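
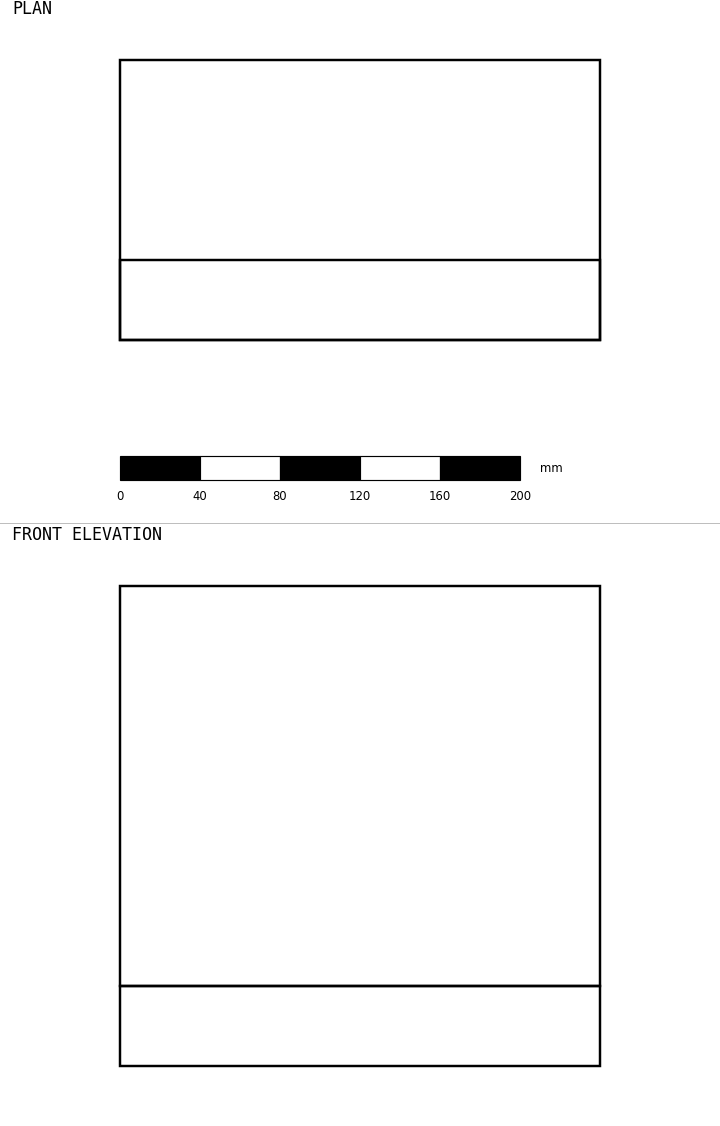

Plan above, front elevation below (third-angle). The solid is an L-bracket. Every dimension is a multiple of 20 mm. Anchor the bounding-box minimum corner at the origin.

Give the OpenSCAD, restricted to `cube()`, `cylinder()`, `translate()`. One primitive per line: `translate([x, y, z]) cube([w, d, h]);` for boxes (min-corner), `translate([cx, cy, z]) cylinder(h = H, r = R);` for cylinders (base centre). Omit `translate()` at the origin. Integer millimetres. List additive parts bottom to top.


cube([240, 140, 40]);
translate([0, 0, 40]) cube([240, 40, 200]);


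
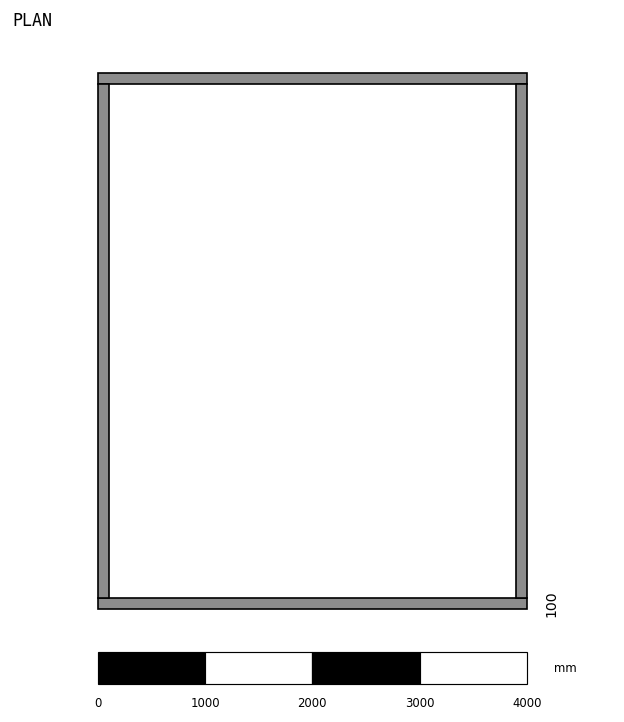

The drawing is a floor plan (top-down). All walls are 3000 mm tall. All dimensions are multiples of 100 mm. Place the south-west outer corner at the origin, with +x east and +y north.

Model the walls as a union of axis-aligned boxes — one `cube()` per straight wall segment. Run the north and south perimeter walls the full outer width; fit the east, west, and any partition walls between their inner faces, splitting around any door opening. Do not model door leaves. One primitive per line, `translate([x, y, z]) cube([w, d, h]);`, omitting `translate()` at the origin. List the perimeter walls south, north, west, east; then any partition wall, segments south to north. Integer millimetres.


cube([4000, 100, 3000]);
translate([0, 4900, 0]) cube([4000, 100, 3000]);
translate([0, 100, 0]) cube([100, 4800, 3000]);
translate([3900, 100, 0]) cube([100, 4800, 3000]);


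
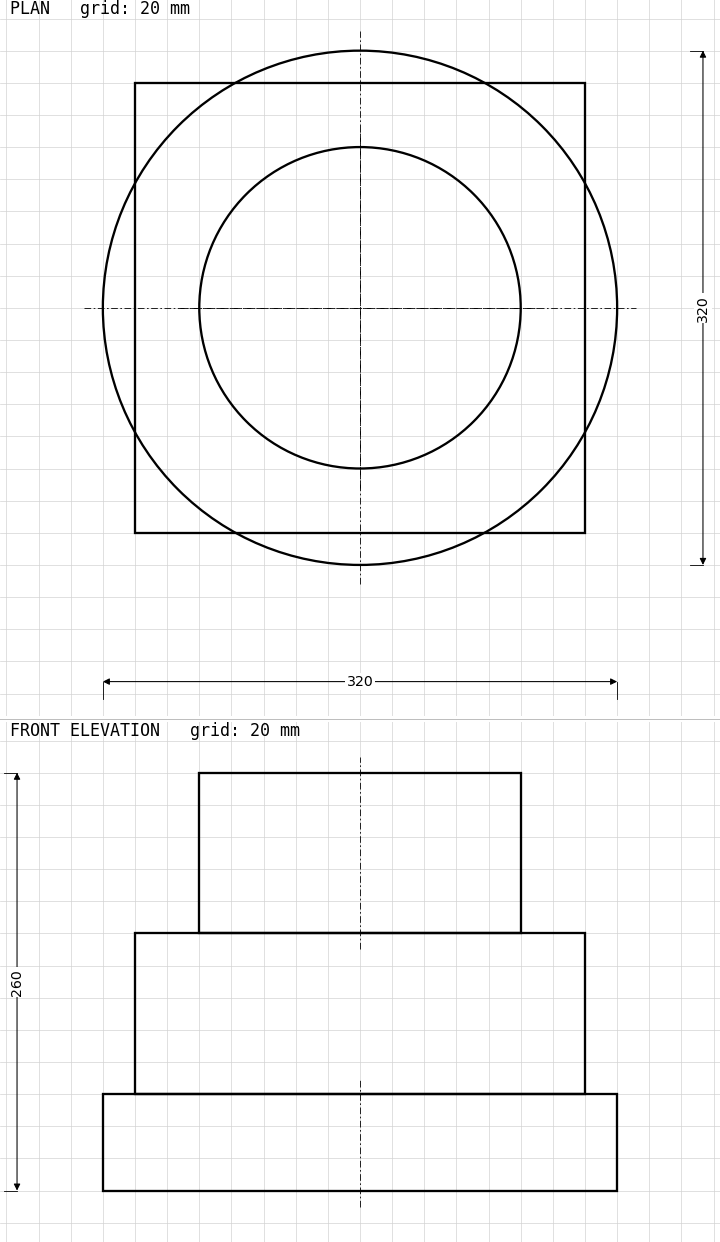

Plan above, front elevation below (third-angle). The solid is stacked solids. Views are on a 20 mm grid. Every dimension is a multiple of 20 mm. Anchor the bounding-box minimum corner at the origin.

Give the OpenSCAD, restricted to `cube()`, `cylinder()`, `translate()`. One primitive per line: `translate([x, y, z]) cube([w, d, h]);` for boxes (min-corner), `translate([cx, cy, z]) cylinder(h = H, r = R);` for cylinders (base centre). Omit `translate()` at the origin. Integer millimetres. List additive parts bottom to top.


translate([160, 160, 0]) cylinder(h = 60, r = 160);
translate([20, 20, 60]) cube([280, 280, 100]);
translate([160, 160, 160]) cylinder(h = 100, r = 100);


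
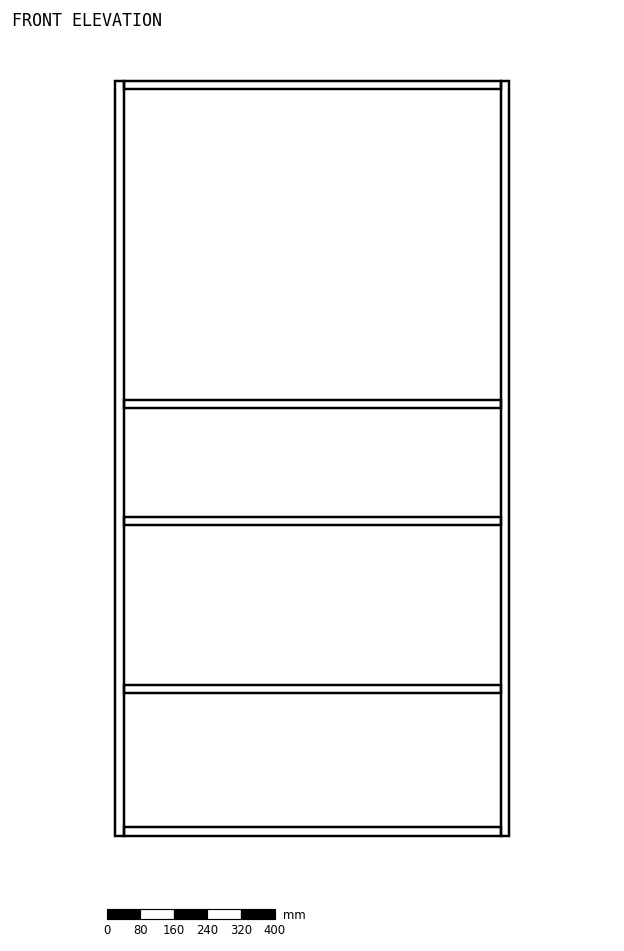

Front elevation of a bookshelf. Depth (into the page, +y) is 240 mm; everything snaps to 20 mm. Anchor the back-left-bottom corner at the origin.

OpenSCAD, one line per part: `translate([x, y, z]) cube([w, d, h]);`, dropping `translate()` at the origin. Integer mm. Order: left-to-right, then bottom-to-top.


cube([20, 240, 1800]);
translate([20, 0, 0]) cube([900, 240, 20]);
translate([20, 0, 340]) cube([900, 240, 20]);
translate([20, 0, 740]) cube([900, 240, 20]);
translate([20, 0, 1020]) cube([900, 240, 20]);
translate([20, 0, 1780]) cube([900, 240, 20]);
translate([920, 0, 0]) cube([20, 240, 1800]);


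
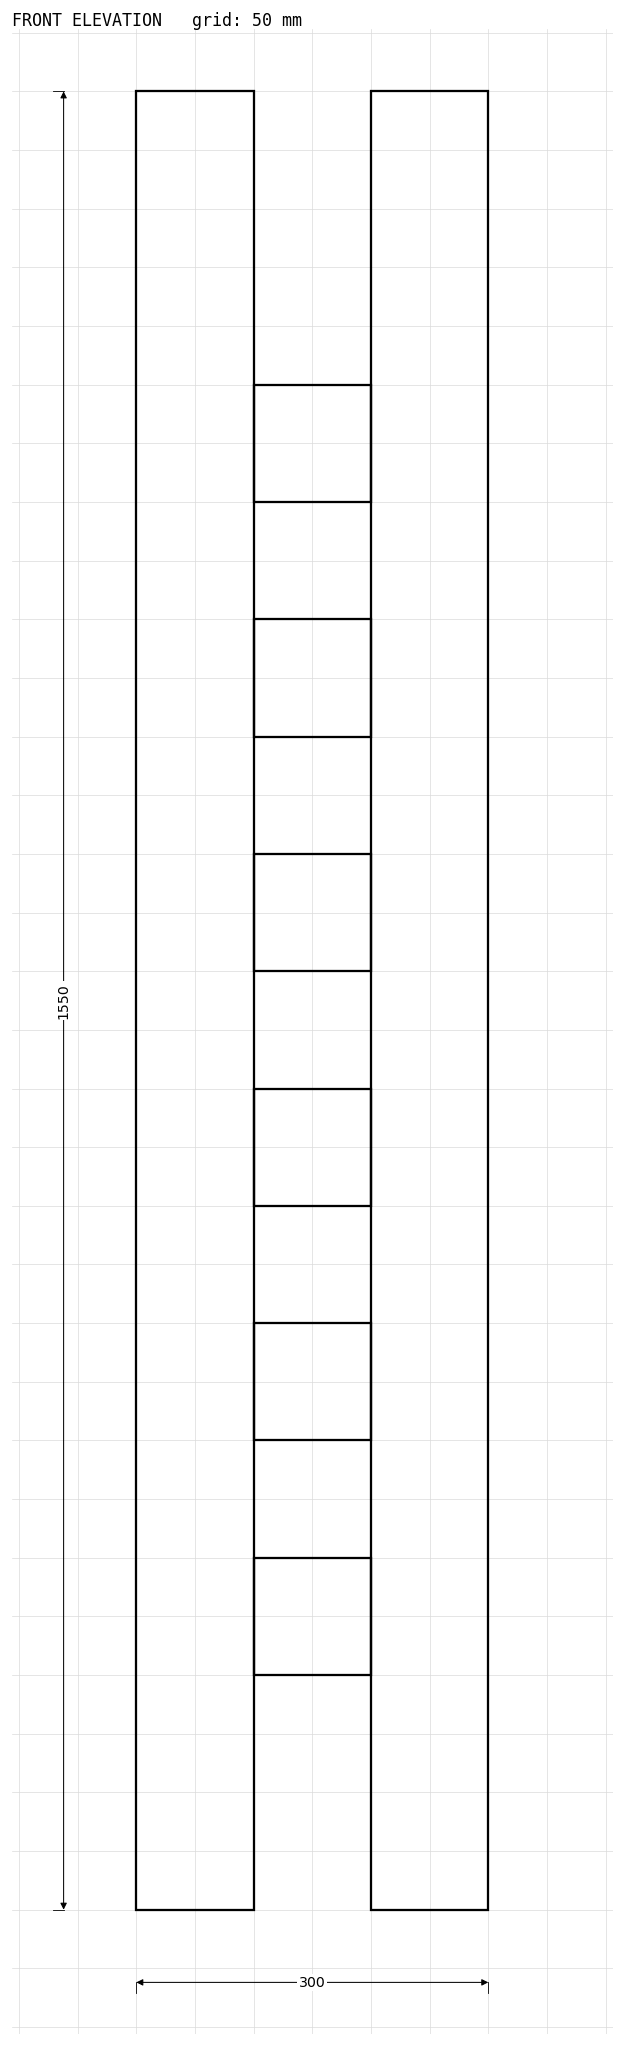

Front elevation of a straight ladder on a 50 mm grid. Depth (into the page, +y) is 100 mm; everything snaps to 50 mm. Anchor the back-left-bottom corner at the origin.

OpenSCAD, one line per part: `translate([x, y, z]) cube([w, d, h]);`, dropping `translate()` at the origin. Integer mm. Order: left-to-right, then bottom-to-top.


cube([100, 100, 1550]);
translate([100, 0, 200]) cube([100, 100, 100]);
translate([100, 0, 400]) cube([100, 100, 100]);
translate([100, 0, 600]) cube([100, 100, 100]);
translate([100, 0, 800]) cube([100, 100, 100]);
translate([100, 0, 1000]) cube([100, 100, 100]);
translate([100, 0, 1200]) cube([100, 100, 100]);
translate([200, 0, 0]) cube([100, 100, 1550]);


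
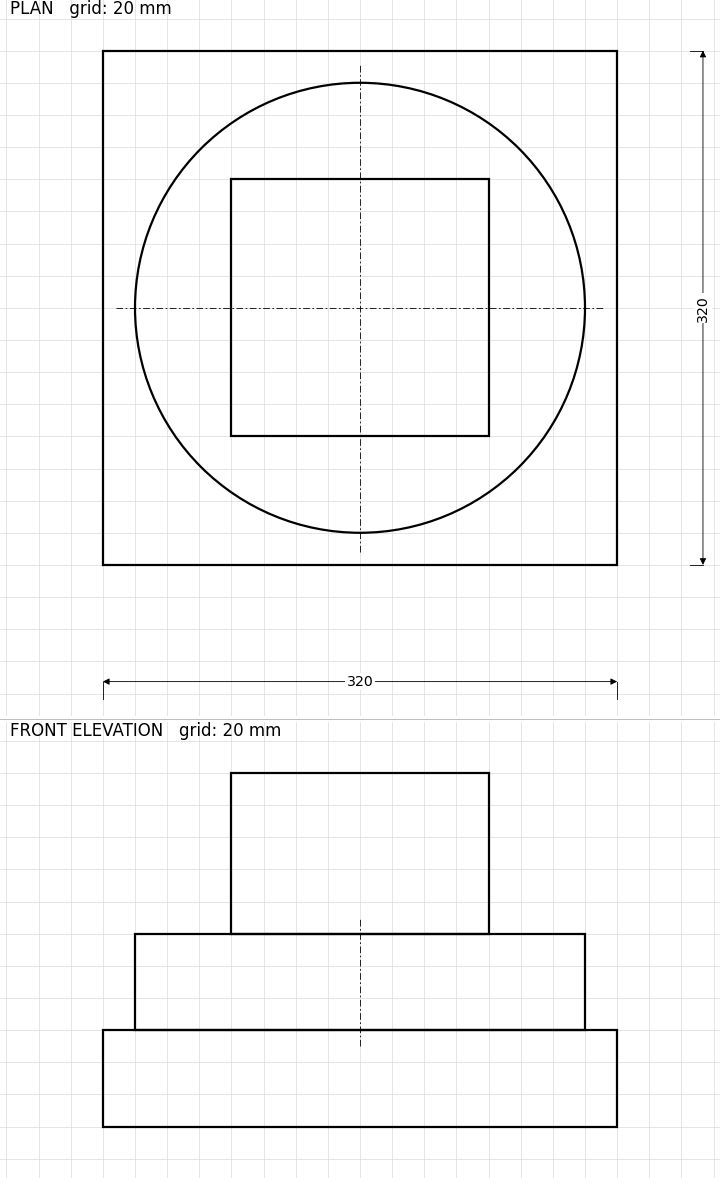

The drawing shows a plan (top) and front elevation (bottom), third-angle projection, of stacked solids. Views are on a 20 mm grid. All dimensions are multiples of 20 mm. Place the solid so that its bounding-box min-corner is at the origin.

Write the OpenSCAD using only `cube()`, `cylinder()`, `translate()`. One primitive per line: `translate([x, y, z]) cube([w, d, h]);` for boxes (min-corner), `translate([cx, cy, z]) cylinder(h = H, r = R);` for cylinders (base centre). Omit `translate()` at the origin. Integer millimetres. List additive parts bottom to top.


cube([320, 320, 60]);
translate([160, 160, 60]) cylinder(h = 60, r = 140);
translate([80, 80, 120]) cube([160, 160, 100]);


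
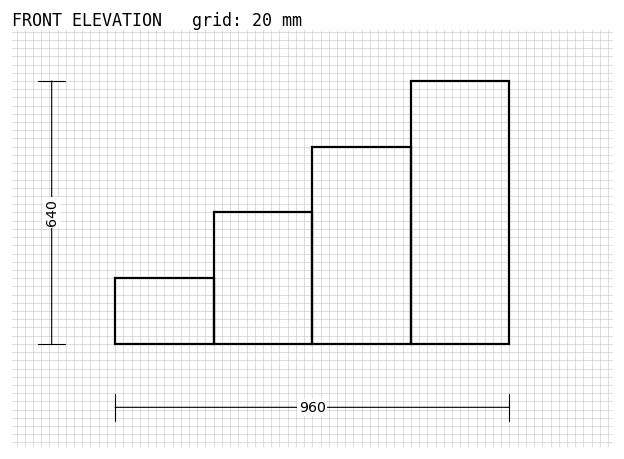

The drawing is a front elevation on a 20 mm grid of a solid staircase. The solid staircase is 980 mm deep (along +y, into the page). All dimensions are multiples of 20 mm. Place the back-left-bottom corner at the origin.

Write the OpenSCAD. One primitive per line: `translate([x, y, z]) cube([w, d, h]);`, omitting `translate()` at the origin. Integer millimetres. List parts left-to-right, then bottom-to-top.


cube([240, 980, 160]);
translate([240, 0, 0]) cube([240, 980, 320]);
translate([480, 0, 0]) cube([240, 980, 480]);
translate([720, 0, 0]) cube([240, 980, 640]);


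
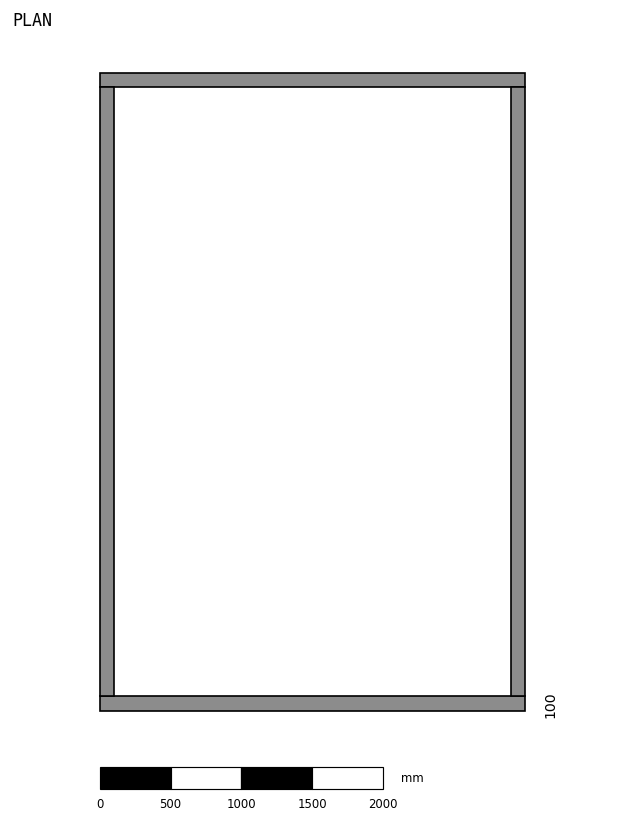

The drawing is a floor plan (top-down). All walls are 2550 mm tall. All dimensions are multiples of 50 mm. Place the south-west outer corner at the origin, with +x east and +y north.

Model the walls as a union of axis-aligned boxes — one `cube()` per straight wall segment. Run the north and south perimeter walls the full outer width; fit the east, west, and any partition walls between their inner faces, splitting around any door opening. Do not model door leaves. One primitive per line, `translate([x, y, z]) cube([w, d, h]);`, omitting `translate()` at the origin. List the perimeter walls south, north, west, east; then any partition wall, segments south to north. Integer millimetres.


cube([3000, 100, 2550]);
translate([0, 4400, 0]) cube([3000, 100, 2550]);
translate([0, 100, 0]) cube([100, 4300, 2550]);
translate([2900, 100, 0]) cube([100, 4300, 2550]);


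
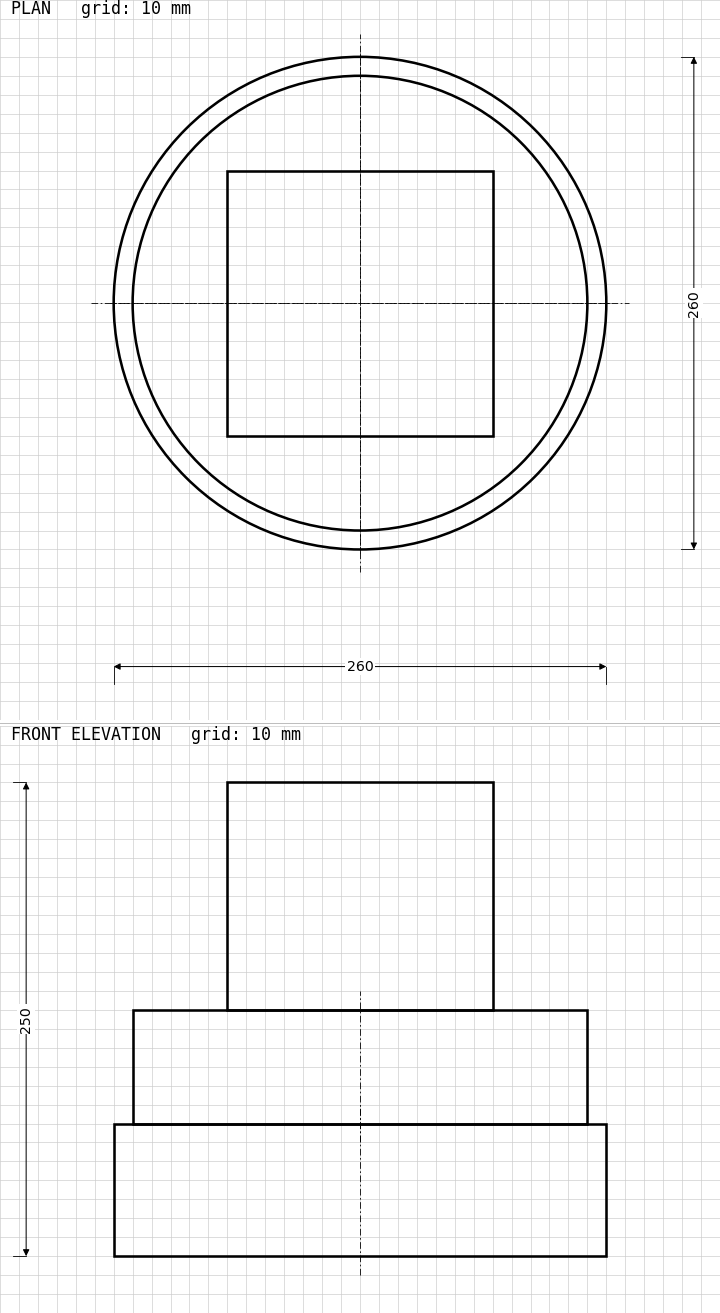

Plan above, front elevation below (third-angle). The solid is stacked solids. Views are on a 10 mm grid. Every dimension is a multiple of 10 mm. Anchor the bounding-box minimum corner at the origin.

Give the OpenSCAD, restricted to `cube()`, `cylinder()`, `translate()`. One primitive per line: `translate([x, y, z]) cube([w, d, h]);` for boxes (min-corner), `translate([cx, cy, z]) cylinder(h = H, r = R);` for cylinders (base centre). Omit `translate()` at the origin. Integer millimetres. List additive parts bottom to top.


translate([130, 130, 0]) cylinder(h = 70, r = 130);
translate([130, 130, 70]) cylinder(h = 60, r = 120);
translate([60, 60, 130]) cube([140, 140, 120]);


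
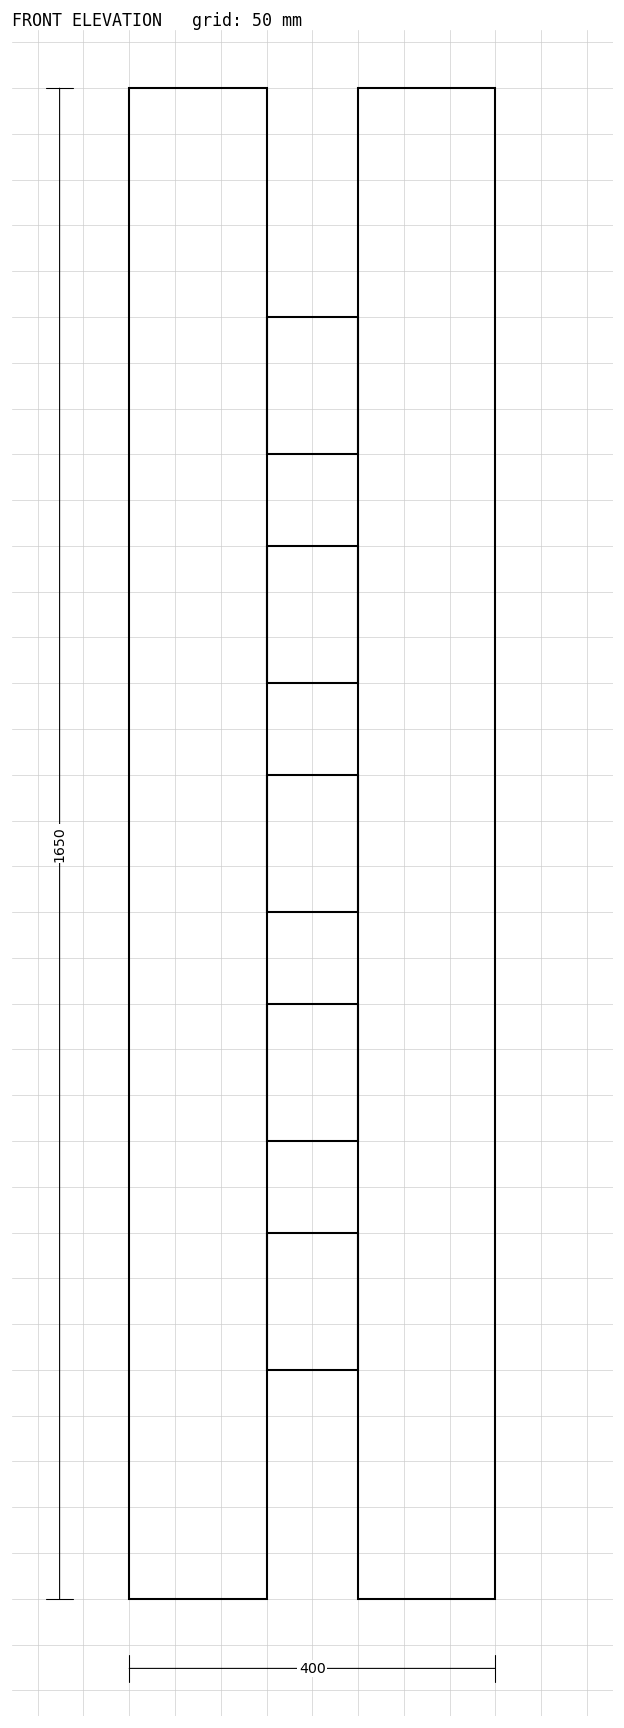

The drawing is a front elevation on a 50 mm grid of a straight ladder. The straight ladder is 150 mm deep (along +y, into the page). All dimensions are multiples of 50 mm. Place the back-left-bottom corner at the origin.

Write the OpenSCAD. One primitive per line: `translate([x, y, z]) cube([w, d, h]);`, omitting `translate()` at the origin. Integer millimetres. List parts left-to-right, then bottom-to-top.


cube([150, 150, 1650]);
translate([150, 0, 250]) cube([100, 150, 150]);
translate([150, 0, 500]) cube([100, 150, 150]);
translate([150, 0, 750]) cube([100, 150, 150]);
translate([150, 0, 1000]) cube([100, 150, 150]);
translate([150, 0, 1250]) cube([100, 150, 150]);
translate([250, 0, 0]) cube([150, 150, 1650]);


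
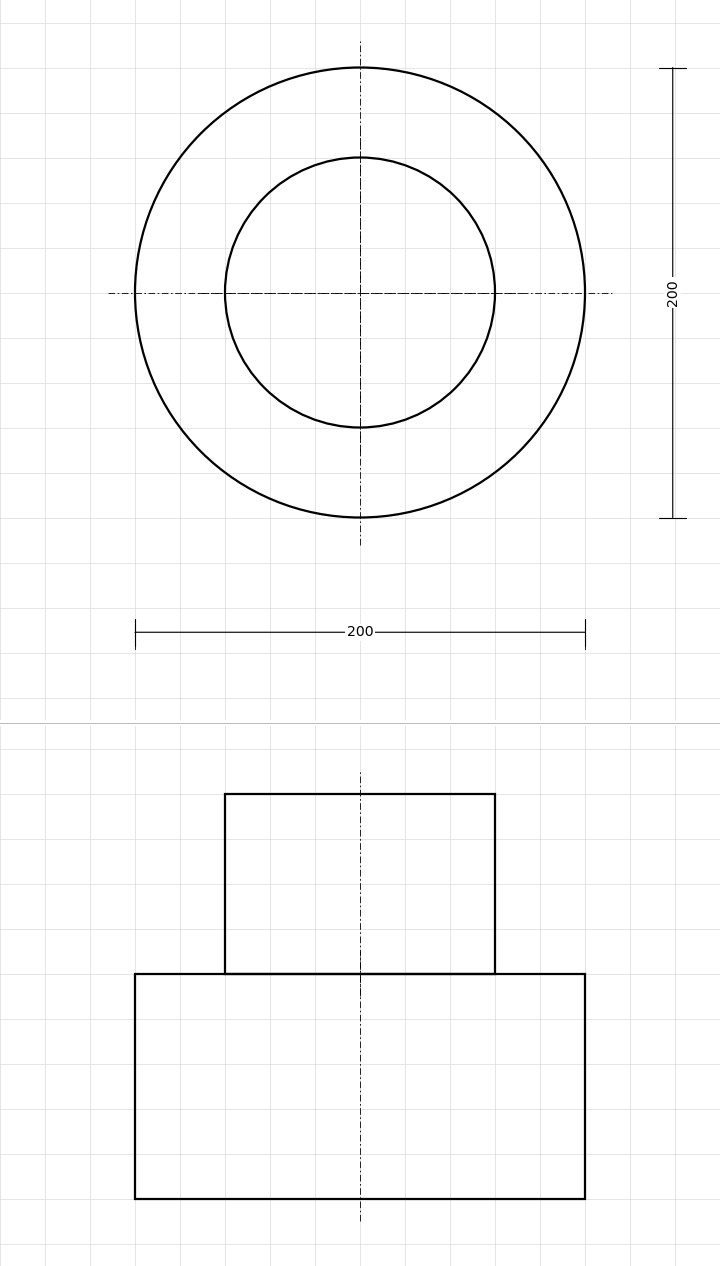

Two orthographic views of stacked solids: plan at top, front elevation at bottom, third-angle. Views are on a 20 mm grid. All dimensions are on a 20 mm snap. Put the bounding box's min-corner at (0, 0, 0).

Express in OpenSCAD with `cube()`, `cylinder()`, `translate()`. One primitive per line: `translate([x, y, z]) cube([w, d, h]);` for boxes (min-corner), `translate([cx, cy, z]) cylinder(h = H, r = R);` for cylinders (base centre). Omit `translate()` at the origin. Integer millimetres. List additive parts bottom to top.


translate([100, 100, 0]) cylinder(h = 100, r = 100);
translate([100, 100, 100]) cylinder(h = 80, r = 60);


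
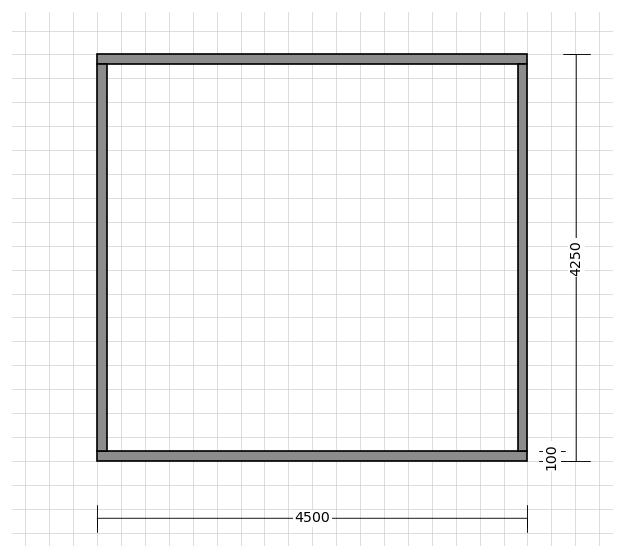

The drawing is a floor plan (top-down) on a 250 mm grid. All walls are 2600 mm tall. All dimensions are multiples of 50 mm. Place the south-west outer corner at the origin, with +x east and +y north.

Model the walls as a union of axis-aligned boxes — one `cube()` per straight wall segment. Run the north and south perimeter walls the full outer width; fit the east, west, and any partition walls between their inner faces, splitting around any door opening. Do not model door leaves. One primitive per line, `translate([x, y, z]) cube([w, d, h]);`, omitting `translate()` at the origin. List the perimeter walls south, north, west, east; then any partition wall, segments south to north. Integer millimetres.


cube([4500, 100, 2600]);
translate([0, 4150, 0]) cube([4500, 100, 2600]);
translate([0, 100, 0]) cube([100, 4050, 2600]);
translate([4400, 100, 0]) cube([100, 4050, 2600]);


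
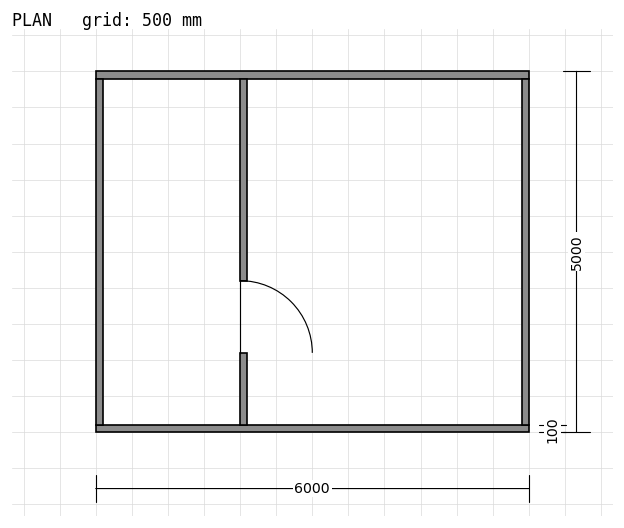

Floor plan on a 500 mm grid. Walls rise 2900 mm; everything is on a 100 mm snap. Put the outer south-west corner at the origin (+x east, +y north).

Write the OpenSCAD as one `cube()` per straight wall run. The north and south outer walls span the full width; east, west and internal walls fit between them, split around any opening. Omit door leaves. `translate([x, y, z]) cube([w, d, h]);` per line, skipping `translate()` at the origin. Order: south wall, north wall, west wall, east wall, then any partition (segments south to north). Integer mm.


cube([6000, 100, 2900]);
translate([0, 4900, 0]) cube([6000, 100, 2900]);
translate([0, 100, 0]) cube([100, 4800, 2900]);
translate([5900, 100, 0]) cube([100, 4800, 2900]);
translate([2000, 100, 0]) cube([100, 1000, 2900]);
translate([2000, 2100, 0]) cube([100, 2800, 2900]);


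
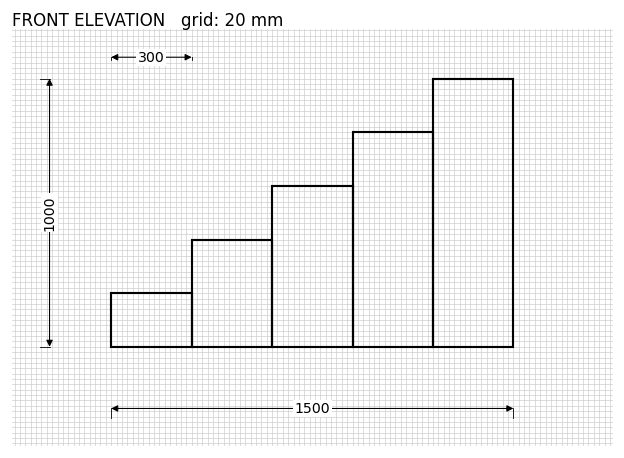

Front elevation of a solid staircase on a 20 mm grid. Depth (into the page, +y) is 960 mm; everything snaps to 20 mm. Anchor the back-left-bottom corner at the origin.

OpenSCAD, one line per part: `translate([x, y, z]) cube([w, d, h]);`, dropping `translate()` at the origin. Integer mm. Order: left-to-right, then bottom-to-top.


cube([300, 960, 200]);
translate([300, 0, 0]) cube([300, 960, 400]);
translate([600, 0, 0]) cube([300, 960, 600]);
translate([900, 0, 0]) cube([300, 960, 800]);
translate([1200, 0, 0]) cube([300, 960, 1000]);


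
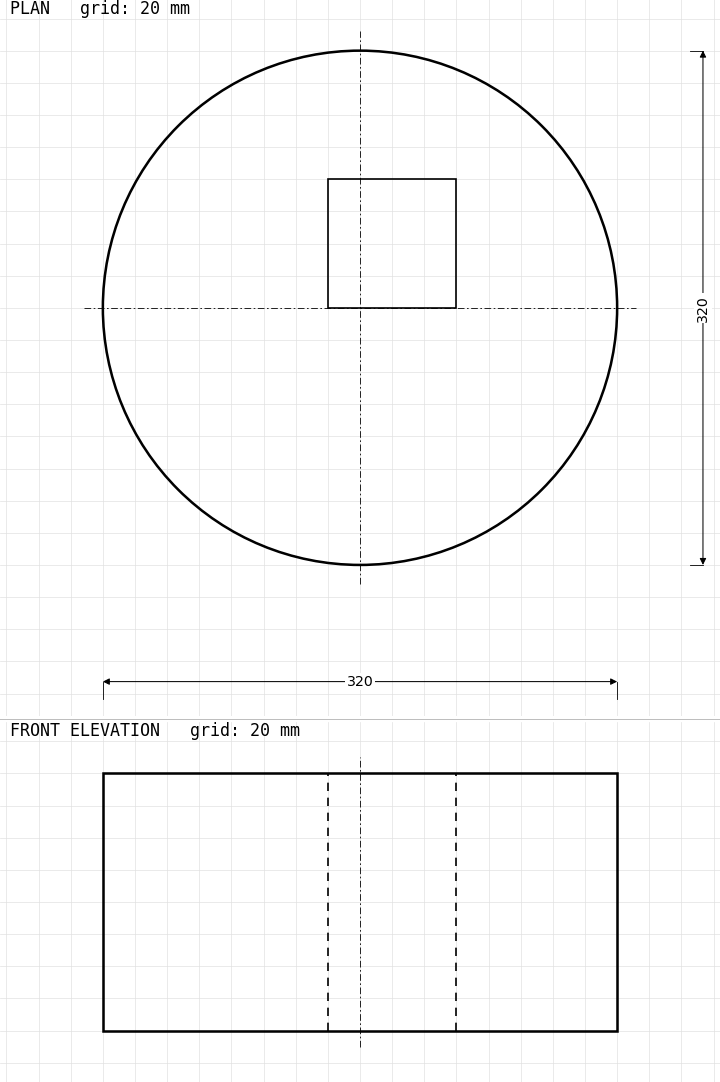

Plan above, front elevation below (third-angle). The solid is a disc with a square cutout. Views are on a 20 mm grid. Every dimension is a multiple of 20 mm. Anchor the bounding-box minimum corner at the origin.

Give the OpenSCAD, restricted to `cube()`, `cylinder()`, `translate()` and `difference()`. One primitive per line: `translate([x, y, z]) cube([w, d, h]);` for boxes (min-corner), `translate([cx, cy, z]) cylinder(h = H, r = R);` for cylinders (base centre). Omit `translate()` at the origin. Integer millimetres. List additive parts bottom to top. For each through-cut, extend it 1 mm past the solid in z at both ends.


difference() {
  translate([160, 160, 0]) cylinder(h = 160, r = 160);
  translate([140, 160, -1]) cube([80, 80, 162]);
}


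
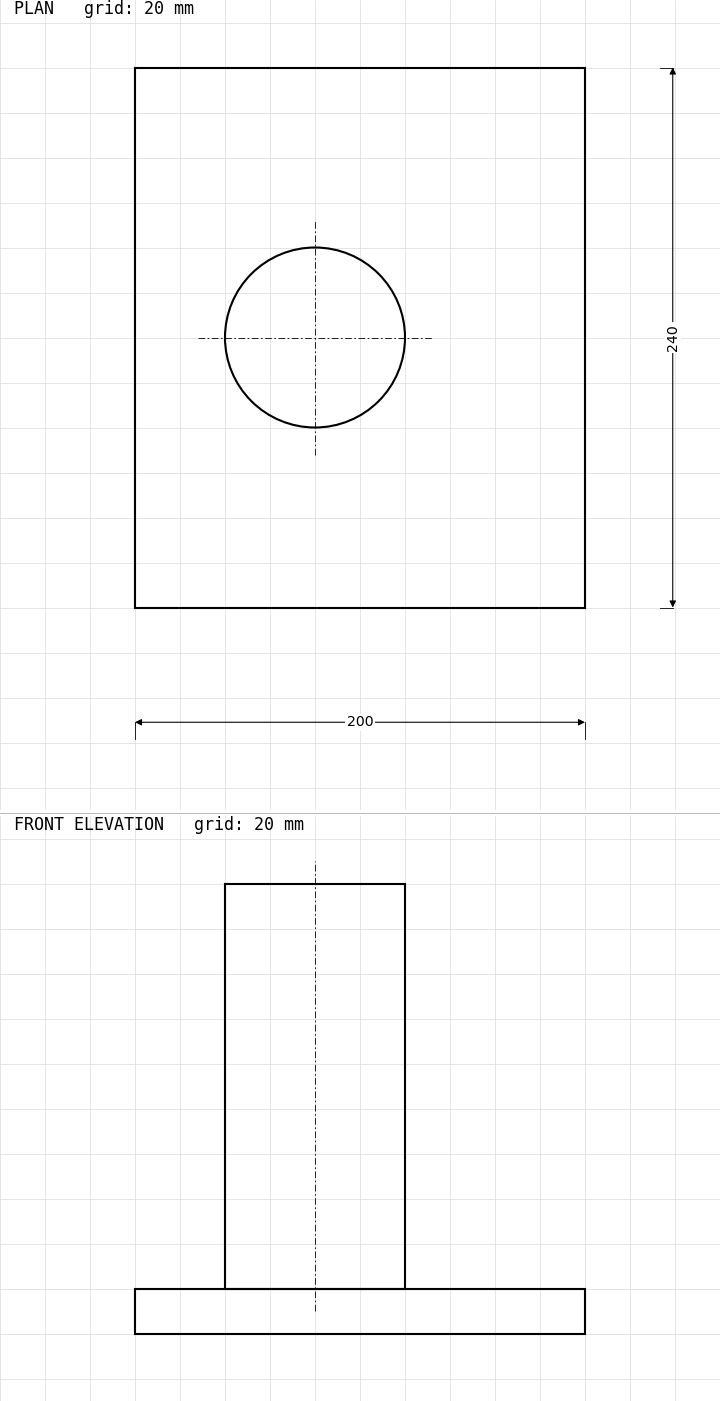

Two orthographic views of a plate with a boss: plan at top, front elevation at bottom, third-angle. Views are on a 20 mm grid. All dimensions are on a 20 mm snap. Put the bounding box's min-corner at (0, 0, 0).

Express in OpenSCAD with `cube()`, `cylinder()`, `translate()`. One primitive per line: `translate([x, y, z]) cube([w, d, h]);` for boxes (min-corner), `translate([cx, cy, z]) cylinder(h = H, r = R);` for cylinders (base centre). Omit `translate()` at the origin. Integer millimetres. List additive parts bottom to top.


cube([200, 240, 20]);
translate([80, 120, 20]) cylinder(h = 180, r = 40);


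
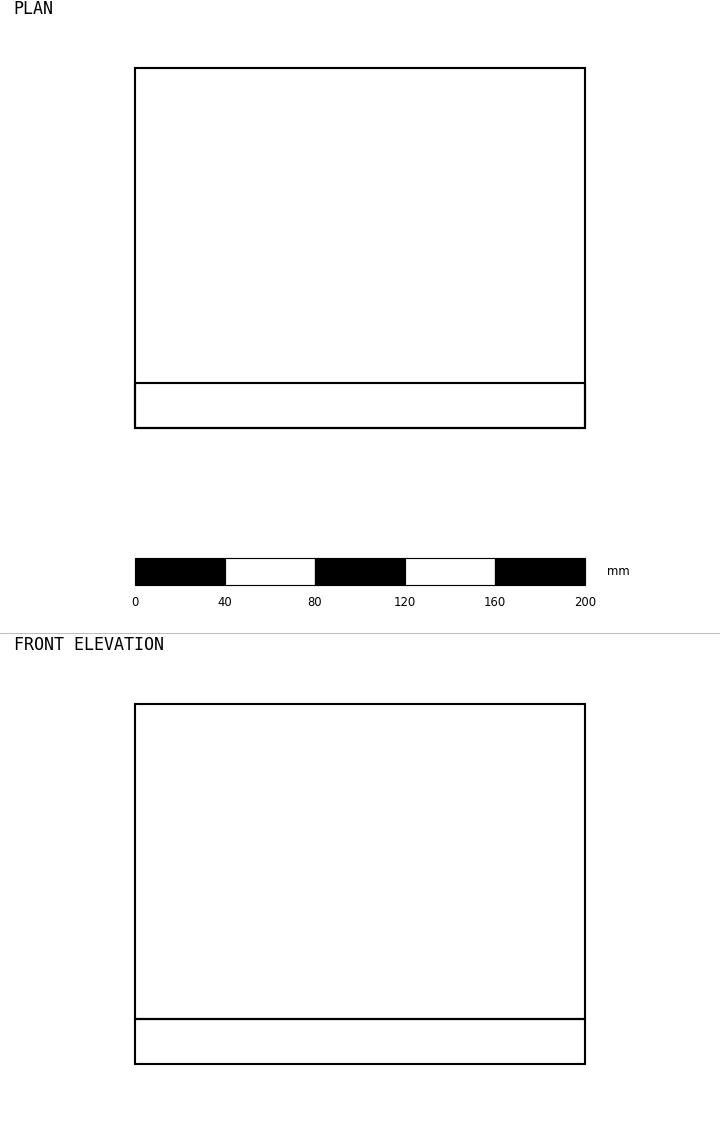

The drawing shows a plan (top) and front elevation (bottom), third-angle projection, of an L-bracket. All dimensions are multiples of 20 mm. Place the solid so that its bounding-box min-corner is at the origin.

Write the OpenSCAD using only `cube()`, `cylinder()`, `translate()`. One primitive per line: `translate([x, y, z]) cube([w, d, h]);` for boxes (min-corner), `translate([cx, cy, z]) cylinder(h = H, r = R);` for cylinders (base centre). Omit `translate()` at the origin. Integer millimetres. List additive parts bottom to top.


cube([200, 160, 20]);
translate([0, 0, 20]) cube([200, 20, 140]);


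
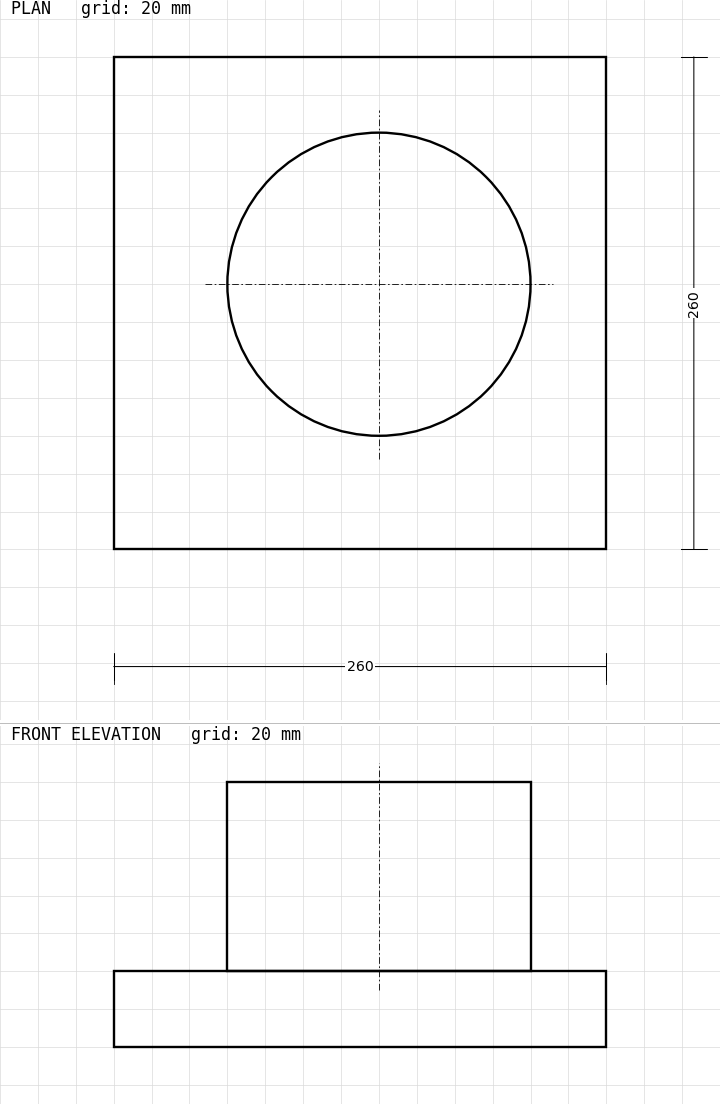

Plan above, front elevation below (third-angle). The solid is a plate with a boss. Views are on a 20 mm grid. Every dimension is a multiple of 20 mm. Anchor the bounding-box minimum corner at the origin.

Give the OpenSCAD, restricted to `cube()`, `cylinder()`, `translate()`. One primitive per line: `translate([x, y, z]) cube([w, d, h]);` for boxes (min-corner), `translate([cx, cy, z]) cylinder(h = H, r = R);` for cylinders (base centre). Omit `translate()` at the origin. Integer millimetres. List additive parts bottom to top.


cube([260, 260, 40]);
translate([140, 140, 40]) cylinder(h = 100, r = 80);


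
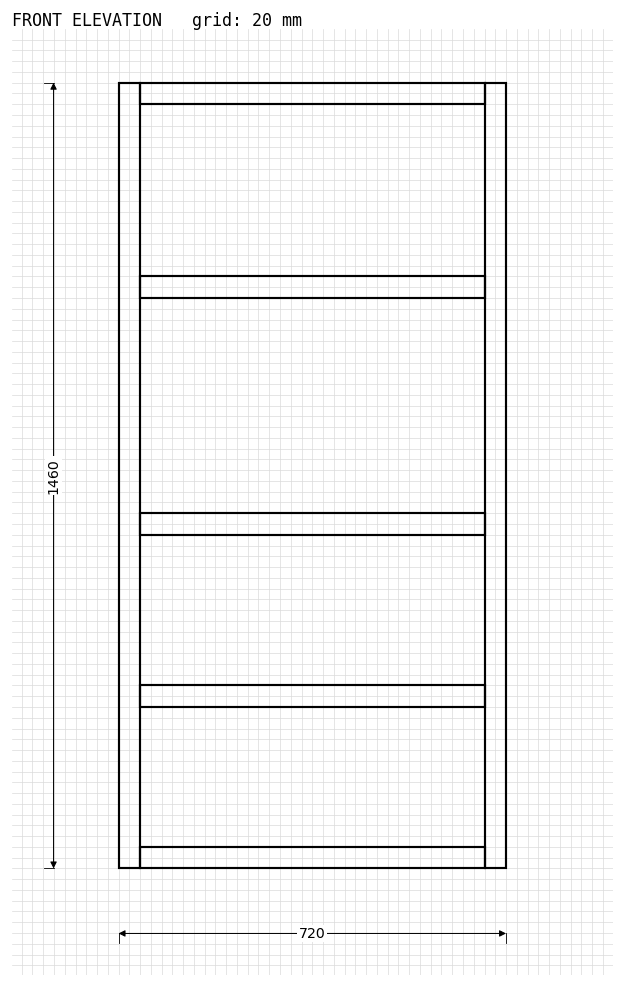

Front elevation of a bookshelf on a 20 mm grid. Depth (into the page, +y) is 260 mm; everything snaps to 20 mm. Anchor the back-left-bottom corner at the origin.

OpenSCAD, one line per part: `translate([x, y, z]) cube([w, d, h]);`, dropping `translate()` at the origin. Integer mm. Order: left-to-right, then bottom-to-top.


cube([40, 260, 1460]);
translate([40, 0, 0]) cube([640, 260, 40]);
translate([40, 0, 300]) cube([640, 260, 40]);
translate([40, 0, 620]) cube([640, 260, 40]);
translate([40, 0, 1060]) cube([640, 260, 40]);
translate([40, 0, 1420]) cube([640, 260, 40]);
translate([680, 0, 0]) cube([40, 260, 1460]);


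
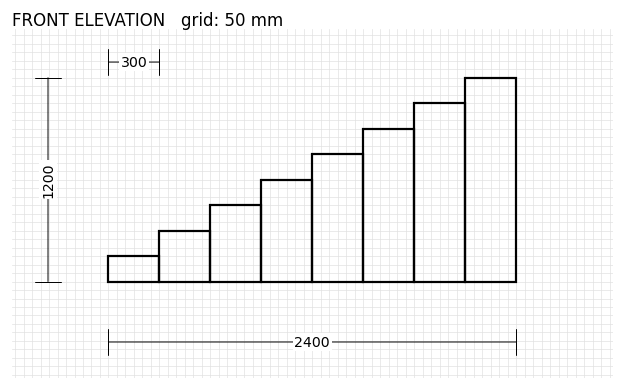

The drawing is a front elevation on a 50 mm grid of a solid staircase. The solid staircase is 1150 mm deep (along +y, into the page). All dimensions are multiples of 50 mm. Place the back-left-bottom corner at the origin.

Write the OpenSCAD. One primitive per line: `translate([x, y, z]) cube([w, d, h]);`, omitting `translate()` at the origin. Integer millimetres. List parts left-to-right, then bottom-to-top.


cube([300, 1150, 150]);
translate([300, 0, 0]) cube([300, 1150, 300]);
translate([600, 0, 0]) cube([300, 1150, 450]);
translate([900, 0, 0]) cube([300, 1150, 600]);
translate([1200, 0, 0]) cube([300, 1150, 750]);
translate([1500, 0, 0]) cube([300, 1150, 900]);
translate([1800, 0, 0]) cube([300, 1150, 1050]);
translate([2100, 0, 0]) cube([300, 1150, 1200]);


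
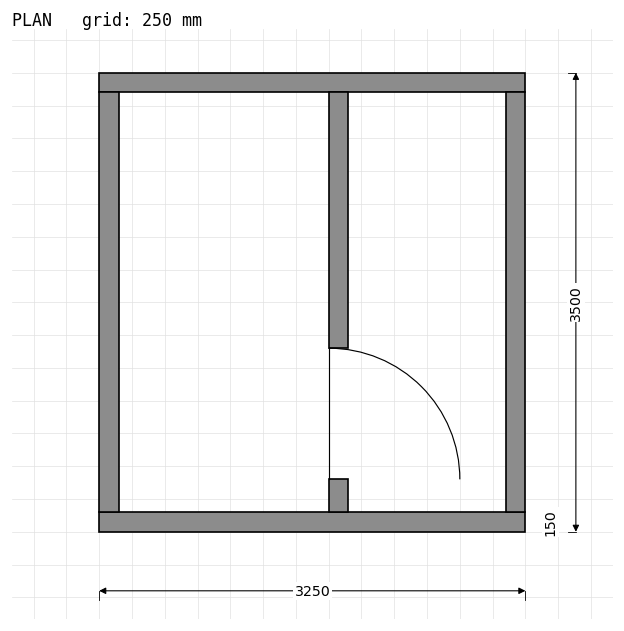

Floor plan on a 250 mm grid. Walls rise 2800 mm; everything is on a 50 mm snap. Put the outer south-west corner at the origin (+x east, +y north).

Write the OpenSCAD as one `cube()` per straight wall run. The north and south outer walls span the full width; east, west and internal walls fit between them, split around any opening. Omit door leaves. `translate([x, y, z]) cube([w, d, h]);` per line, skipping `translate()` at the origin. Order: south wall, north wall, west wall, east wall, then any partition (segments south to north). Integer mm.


cube([3250, 150, 2800]);
translate([0, 3350, 0]) cube([3250, 150, 2800]);
translate([0, 150, 0]) cube([150, 3200, 2800]);
translate([3100, 150, 0]) cube([150, 3200, 2800]);
translate([1750, 150, 0]) cube([150, 250, 2800]);
translate([1750, 1400, 0]) cube([150, 1950, 2800]);


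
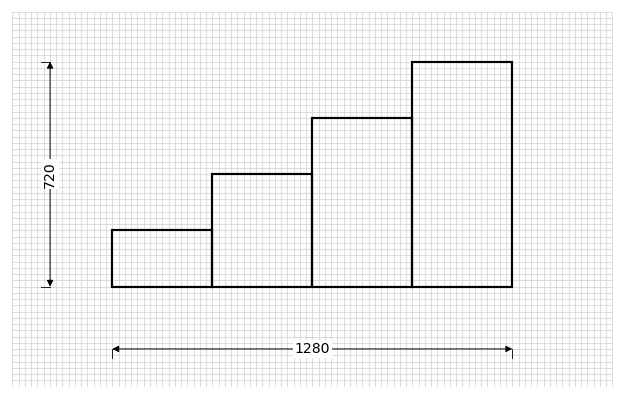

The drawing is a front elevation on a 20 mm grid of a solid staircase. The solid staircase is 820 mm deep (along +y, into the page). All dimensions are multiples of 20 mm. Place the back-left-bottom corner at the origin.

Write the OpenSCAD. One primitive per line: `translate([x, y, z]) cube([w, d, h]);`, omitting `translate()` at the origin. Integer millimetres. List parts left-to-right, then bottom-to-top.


cube([320, 820, 180]);
translate([320, 0, 0]) cube([320, 820, 360]);
translate([640, 0, 0]) cube([320, 820, 540]);
translate([960, 0, 0]) cube([320, 820, 720]);


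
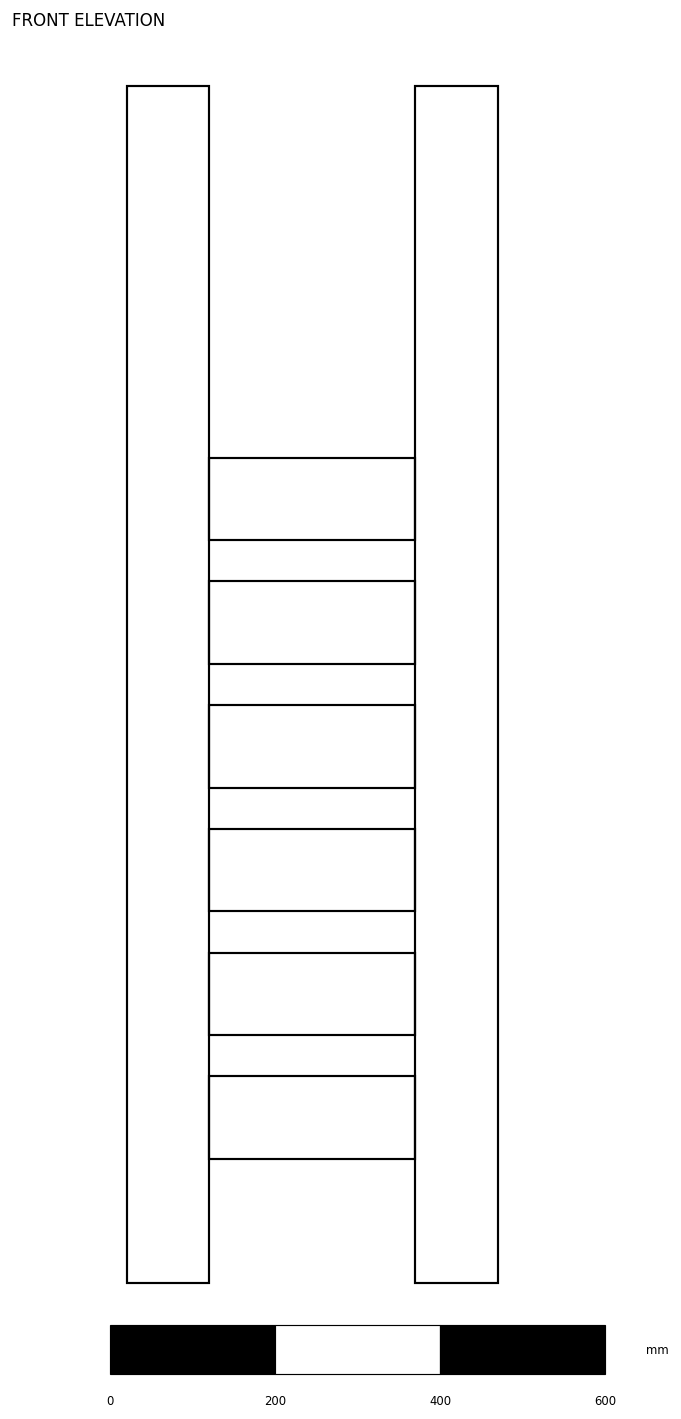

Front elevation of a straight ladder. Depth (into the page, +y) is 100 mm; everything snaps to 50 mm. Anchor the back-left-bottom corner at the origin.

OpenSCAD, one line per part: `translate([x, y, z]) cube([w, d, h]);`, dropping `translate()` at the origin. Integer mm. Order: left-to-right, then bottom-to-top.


cube([100, 100, 1450]);
translate([100, 0, 150]) cube([250, 100, 100]);
translate([100, 0, 300]) cube([250, 100, 100]);
translate([100, 0, 450]) cube([250, 100, 100]);
translate([100, 0, 600]) cube([250, 100, 100]);
translate([100, 0, 750]) cube([250, 100, 100]);
translate([100, 0, 900]) cube([250, 100, 100]);
translate([350, 0, 0]) cube([100, 100, 1450]);


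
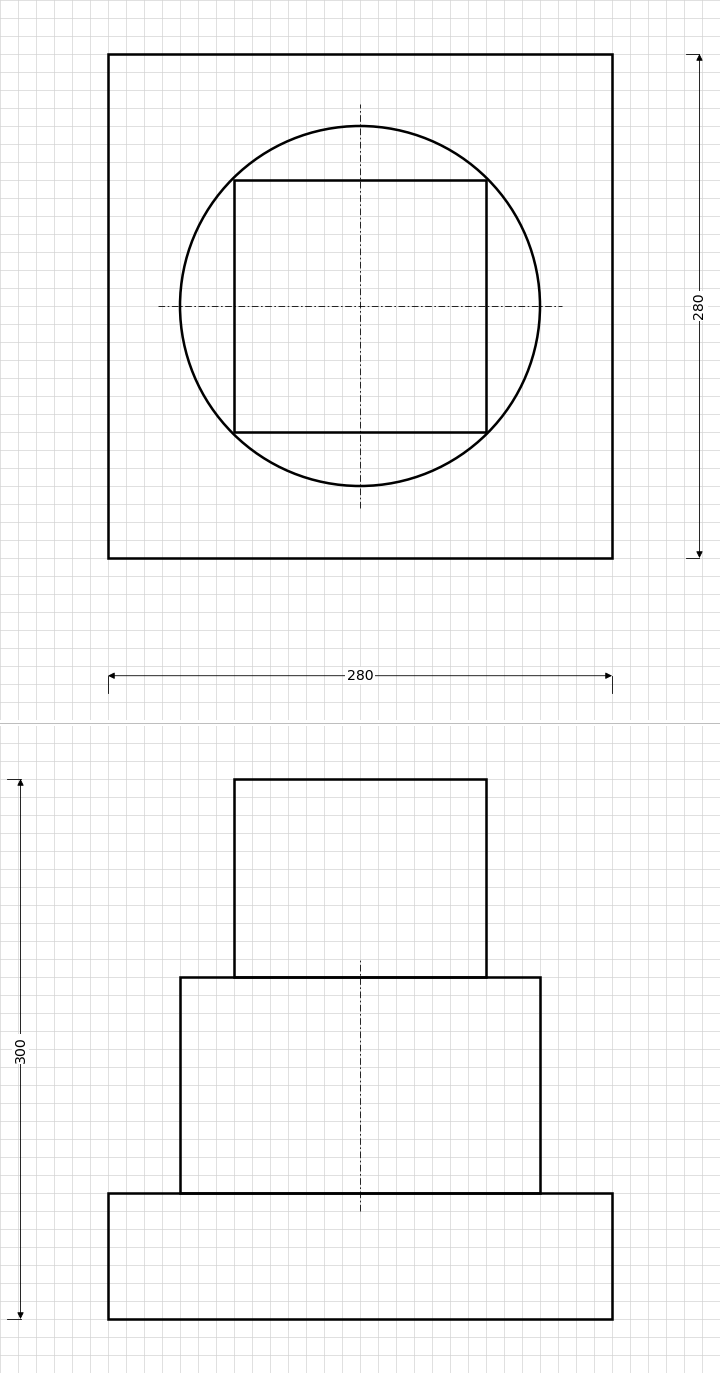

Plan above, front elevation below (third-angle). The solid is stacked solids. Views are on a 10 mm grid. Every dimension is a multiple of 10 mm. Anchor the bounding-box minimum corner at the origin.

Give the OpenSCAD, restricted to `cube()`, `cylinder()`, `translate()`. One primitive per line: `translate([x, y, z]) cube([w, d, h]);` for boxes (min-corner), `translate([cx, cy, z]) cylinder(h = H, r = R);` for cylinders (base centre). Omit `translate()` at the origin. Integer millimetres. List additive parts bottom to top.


cube([280, 280, 70]);
translate([140, 140, 70]) cylinder(h = 120, r = 100);
translate([70, 70, 190]) cube([140, 140, 110]);


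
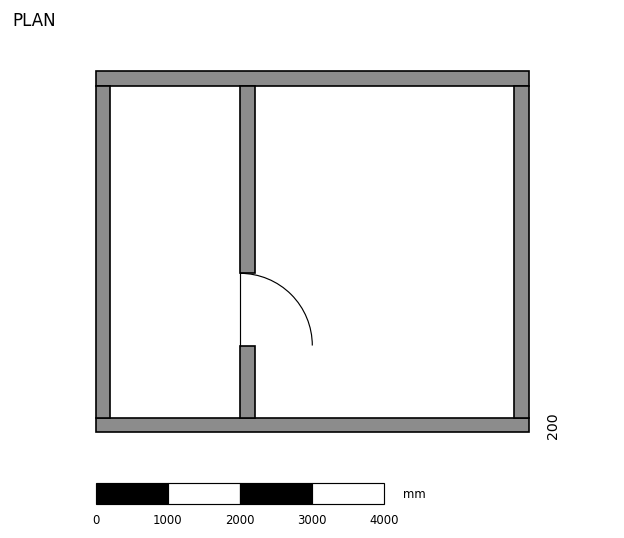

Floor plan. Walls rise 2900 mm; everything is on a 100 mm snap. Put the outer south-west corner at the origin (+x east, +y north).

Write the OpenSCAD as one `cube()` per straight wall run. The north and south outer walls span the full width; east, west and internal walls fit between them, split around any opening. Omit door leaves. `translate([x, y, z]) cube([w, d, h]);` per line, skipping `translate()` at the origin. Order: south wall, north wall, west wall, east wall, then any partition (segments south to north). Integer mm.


cube([6000, 200, 2900]);
translate([0, 4800, 0]) cube([6000, 200, 2900]);
translate([0, 200, 0]) cube([200, 4600, 2900]);
translate([5800, 200, 0]) cube([200, 4600, 2900]);
translate([2000, 200, 0]) cube([200, 1000, 2900]);
translate([2000, 2200, 0]) cube([200, 2600, 2900]);


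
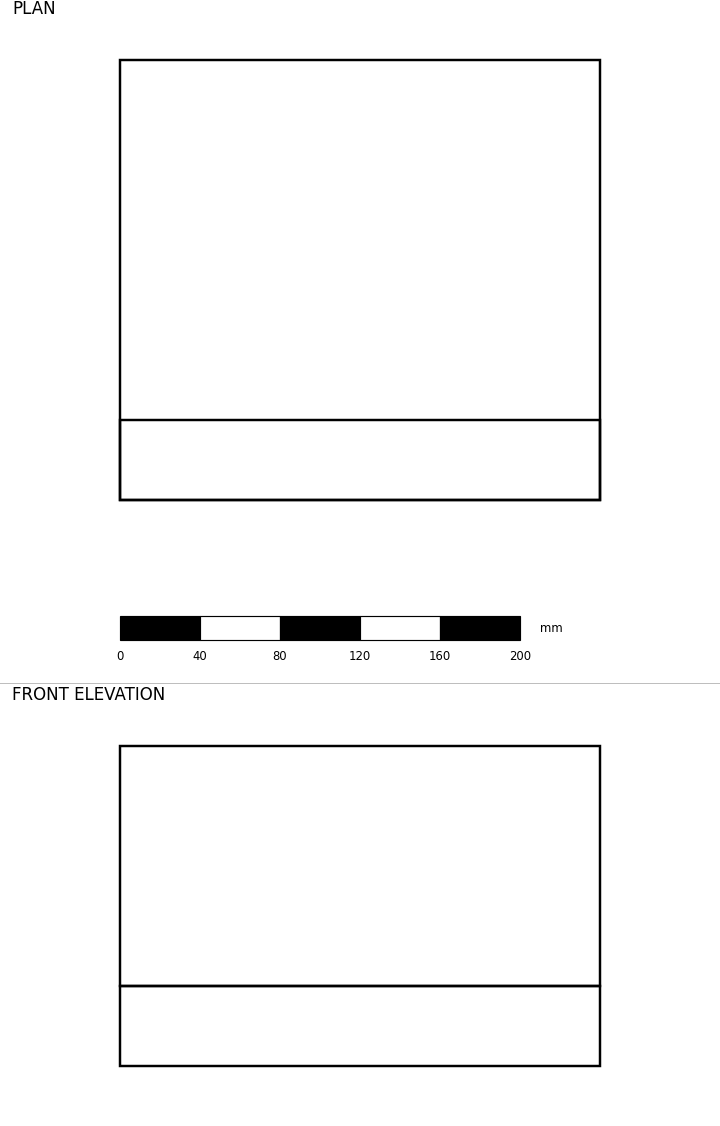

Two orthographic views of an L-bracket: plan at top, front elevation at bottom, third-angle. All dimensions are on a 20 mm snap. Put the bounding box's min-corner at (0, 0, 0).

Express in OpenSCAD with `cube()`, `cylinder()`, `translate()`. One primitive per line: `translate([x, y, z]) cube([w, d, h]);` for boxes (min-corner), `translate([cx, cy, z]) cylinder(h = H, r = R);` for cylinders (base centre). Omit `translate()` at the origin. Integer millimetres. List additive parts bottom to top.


cube([240, 220, 40]);
translate([0, 0, 40]) cube([240, 40, 120]);


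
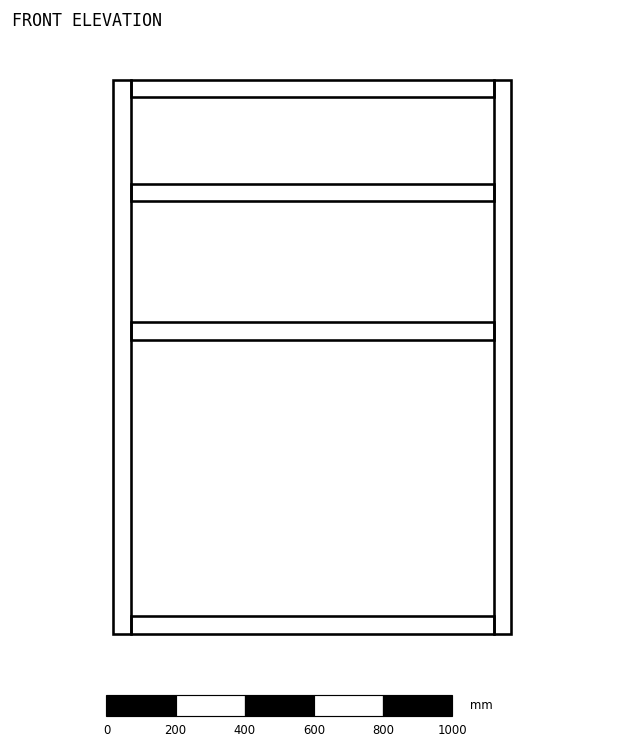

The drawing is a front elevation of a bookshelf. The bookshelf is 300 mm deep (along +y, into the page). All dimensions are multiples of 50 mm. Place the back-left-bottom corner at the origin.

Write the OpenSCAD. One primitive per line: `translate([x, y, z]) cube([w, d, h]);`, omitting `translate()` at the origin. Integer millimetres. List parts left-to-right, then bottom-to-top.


cube([50, 300, 1600]);
translate([50, 0, 0]) cube([1050, 300, 50]);
translate([50, 0, 850]) cube([1050, 300, 50]);
translate([50, 0, 1250]) cube([1050, 300, 50]);
translate([50, 0, 1550]) cube([1050, 300, 50]);
translate([1100, 0, 0]) cube([50, 300, 1600]);


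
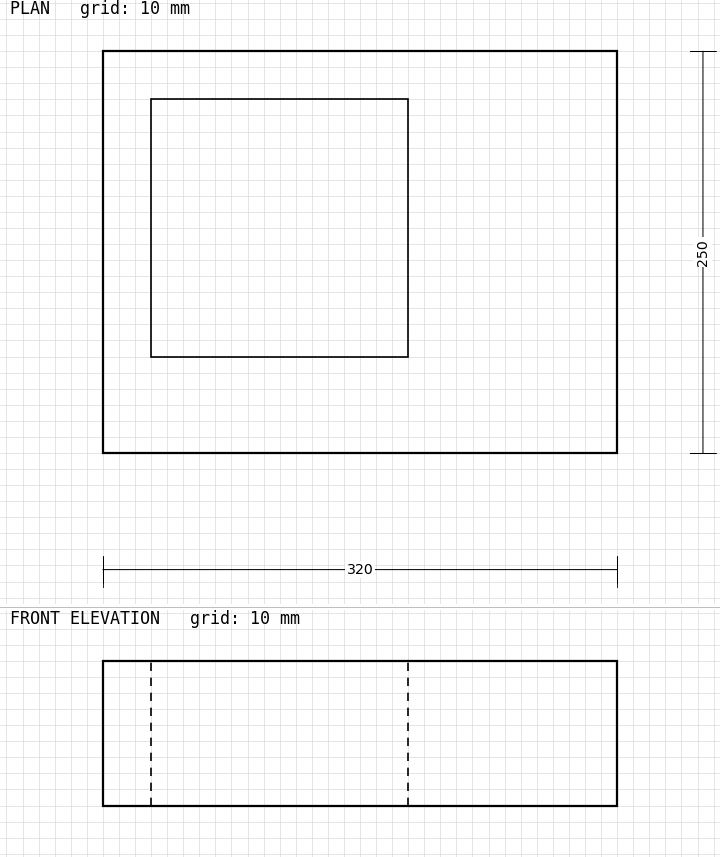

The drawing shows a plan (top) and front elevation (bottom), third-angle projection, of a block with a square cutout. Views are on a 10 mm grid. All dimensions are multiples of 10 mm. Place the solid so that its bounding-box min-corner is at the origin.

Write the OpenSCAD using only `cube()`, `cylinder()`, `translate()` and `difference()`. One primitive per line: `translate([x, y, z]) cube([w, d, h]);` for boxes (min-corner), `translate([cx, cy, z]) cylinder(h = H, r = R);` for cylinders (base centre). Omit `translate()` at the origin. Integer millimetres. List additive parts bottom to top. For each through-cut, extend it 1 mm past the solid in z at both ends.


difference() {
  cube([320, 250, 90]);
  translate([30, 60, -1]) cube([160, 160, 92]);
}


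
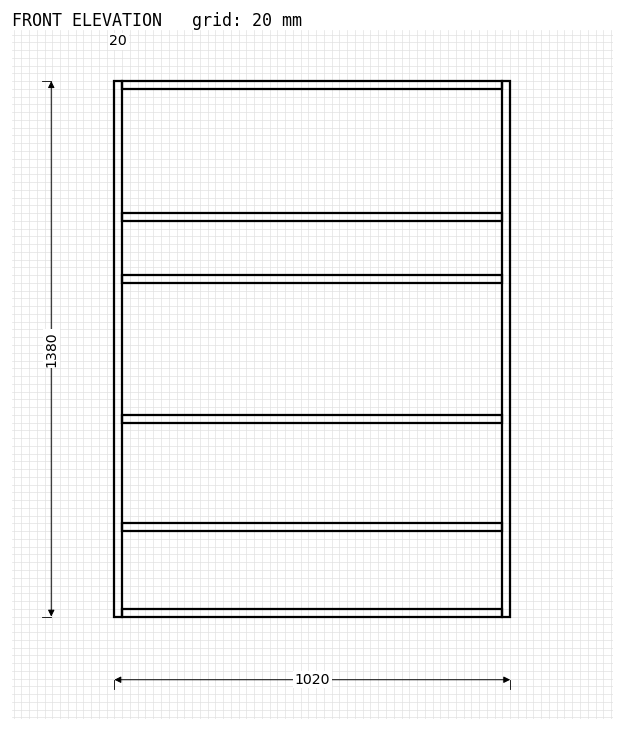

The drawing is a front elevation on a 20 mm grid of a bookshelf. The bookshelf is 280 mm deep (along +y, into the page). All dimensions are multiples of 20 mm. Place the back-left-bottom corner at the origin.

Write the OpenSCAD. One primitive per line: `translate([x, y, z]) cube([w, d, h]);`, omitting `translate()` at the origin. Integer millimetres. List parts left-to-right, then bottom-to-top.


cube([20, 280, 1380]);
translate([20, 0, 0]) cube([980, 280, 20]);
translate([20, 0, 220]) cube([980, 280, 20]);
translate([20, 0, 500]) cube([980, 280, 20]);
translate([20, 0, 860]) cube([980, 280, 20]);
translate([20, 0, 1020]) cube([980, 280, 20]);
translate([20, 0, 1360]) cube([980, 280, 20]);
translate([1000, 0, 0]) cube([20, 280, 1380]);


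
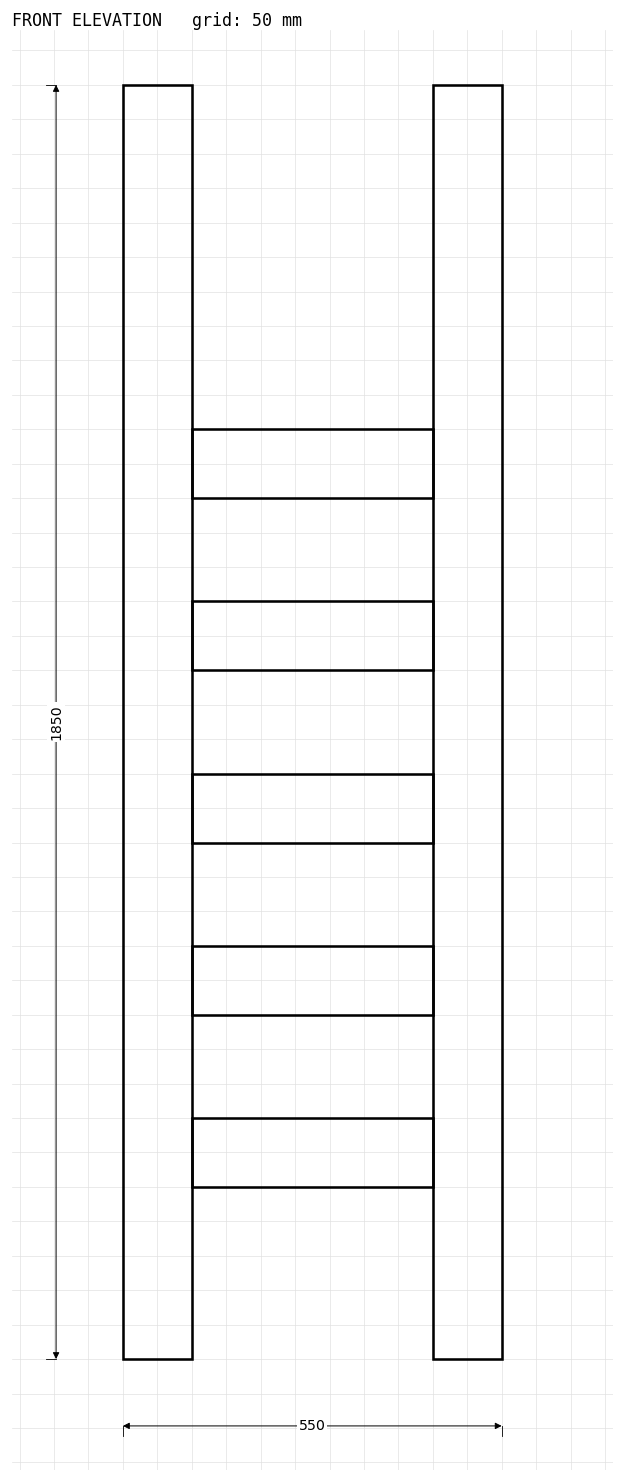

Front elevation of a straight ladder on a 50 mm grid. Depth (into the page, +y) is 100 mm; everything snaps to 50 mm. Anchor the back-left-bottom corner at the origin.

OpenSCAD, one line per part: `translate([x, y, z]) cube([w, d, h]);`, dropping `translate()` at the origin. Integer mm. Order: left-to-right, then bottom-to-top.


cube([100, 100, 1850]);
translate([100, 0, 250]) cube([350, 100, 100]);
translate([100, 0, 500]) cube([350, 100, 100]);
translate([100, 0, 750]) cube([350, 100, 100]);
translate([100, 0, 1000]) cube([350, 100, 100]);
translate([100, 0, 1250]) cube([350, 100, 100]);
translate([450, 0, 0]) cube([100, 100, 1850]);


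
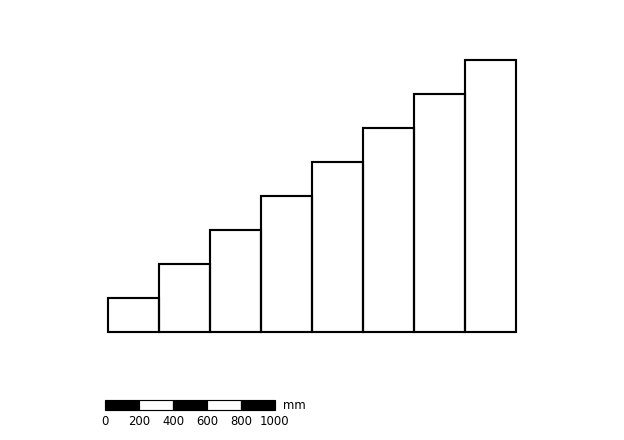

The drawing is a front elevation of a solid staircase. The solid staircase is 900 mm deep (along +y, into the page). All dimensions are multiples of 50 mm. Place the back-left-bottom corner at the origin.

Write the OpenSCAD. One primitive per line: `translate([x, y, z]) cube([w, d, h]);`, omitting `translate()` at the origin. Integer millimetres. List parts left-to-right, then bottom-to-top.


cube([300, 900, 200]);
translate([300, 0, 0]) cube([300, 900, 400]);
translate([600, 0, 0]) cube([300, 900, 600]);
translate([900, 0, 0]) cube([300, 900, 800]);
translate([1200, 0, 0]) cube([300, 900, 1000]);
translate([1500, 0, 0]) cube([300, 900, 1200]);
translate([1800, 0, 0]) cube([300, 900, 1400]);
translate([2100, 0, 0]) cube([300, 900, 1600]);


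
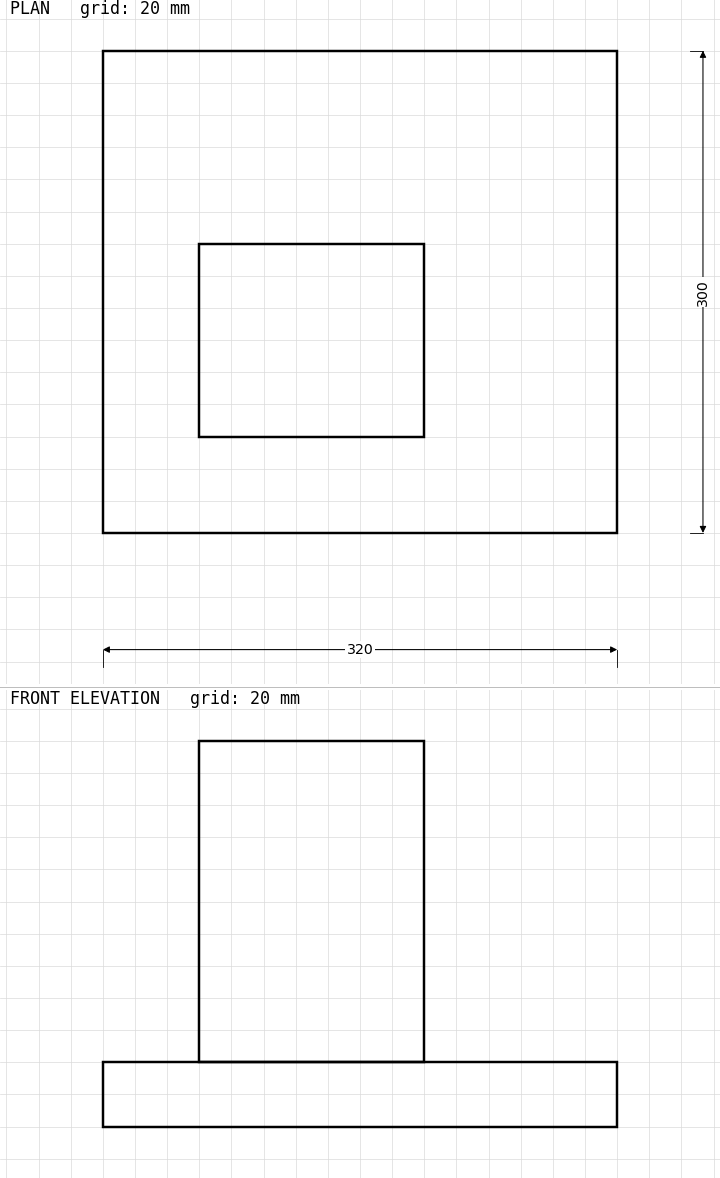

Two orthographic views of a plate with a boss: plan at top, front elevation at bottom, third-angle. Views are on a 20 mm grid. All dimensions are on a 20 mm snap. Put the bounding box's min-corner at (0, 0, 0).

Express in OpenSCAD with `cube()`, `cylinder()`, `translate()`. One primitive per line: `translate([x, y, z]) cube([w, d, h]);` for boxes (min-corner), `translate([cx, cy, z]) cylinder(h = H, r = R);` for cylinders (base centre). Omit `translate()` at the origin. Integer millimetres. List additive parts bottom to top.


cube([320, 300, 40]);
translate([60, 60, 40]) cube([140, 120, 200]);


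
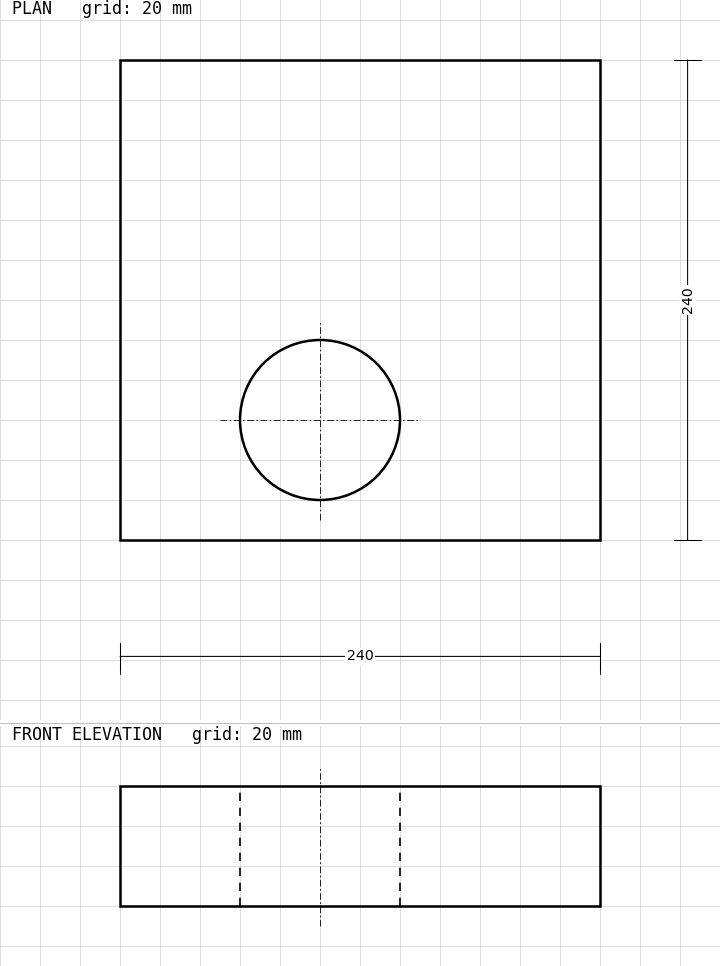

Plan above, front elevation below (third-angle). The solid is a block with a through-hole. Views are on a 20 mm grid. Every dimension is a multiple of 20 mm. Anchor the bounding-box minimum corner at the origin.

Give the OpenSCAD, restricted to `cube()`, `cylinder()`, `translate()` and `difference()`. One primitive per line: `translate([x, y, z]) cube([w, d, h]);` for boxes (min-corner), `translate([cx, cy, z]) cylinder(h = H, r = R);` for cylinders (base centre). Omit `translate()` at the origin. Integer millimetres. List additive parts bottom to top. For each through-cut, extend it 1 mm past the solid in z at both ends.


difference() {
  cube([240, 240, 60]);
  translate([100, 60, -1]) cylinder(h = 62, r = 40);
}


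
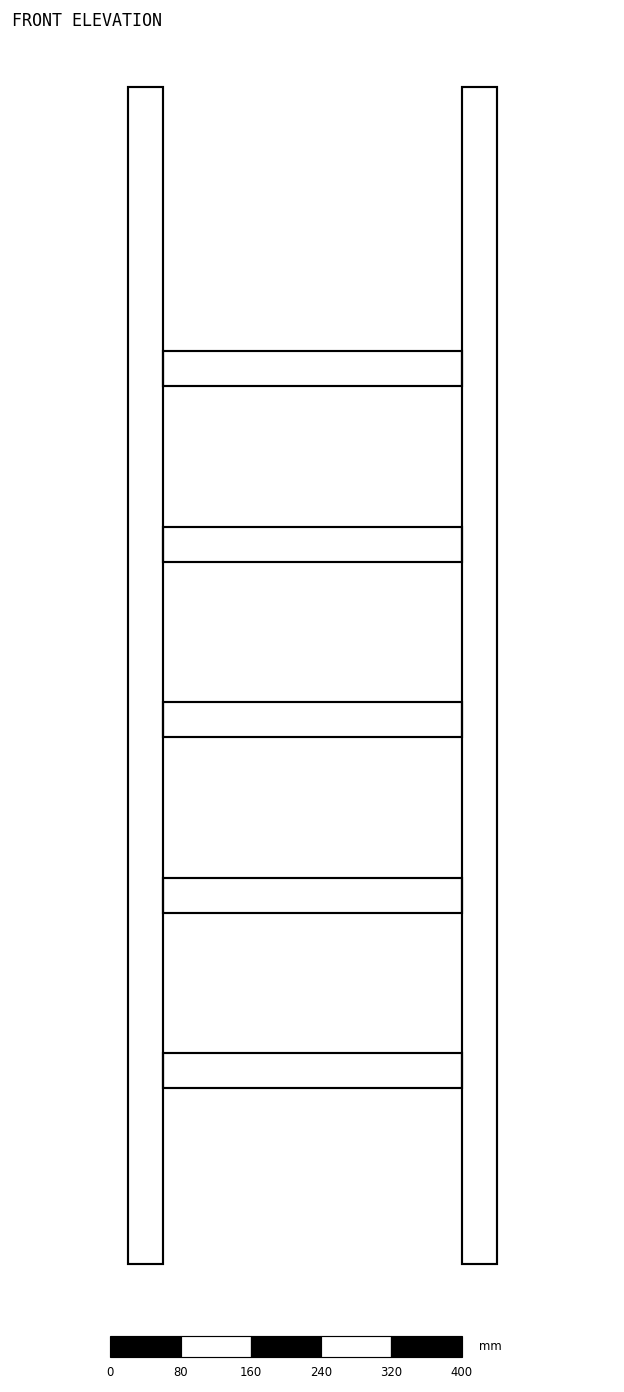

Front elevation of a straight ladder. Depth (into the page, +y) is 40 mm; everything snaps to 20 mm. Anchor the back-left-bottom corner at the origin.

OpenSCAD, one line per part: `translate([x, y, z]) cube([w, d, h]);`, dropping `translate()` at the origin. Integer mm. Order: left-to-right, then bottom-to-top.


cube([40, 40, 1340]);
translate([40, 0, 200]) cube([340, 40, 40]);
translate([40, 0, 400]) cube([340, 40, 40]);
translate([40, 0, 600]) cube([340, 40, 40]);
translate([40, 0, 800]) cube([340, 40, 40]);
translate([40, 0, 1000]) cube([340, 40, 40]);
translate([380, 0, 0]) cube([40, 40, 1340]);
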